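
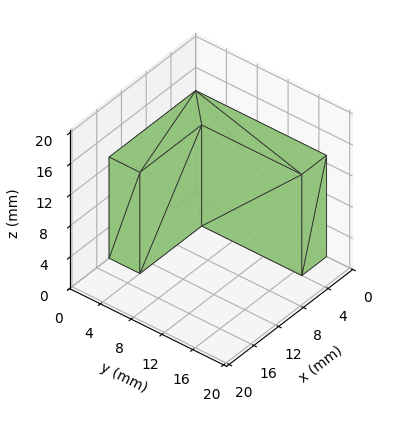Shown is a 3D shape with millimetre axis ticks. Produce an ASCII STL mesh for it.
Reading the render: the shape is an L-shaped prism: outer 14 × 17 mm, arm thicknesses ≈ 4 mm (horizontal) and 4 mm (vertical), extruded 13 mm in z (dimensions read to the nearest mm from the axis ticks). For the STL, each face is triangulated and given an outward normal.

solid part
  facet normal 0.0000 0.0000 -1.0000
    outer loop
      vertex 14.0 4.0 0.0
      vertex 14.0 0.0 0.0
      vertex 0.0 0.0 0.0
    endloop
  endfacet
  facet normal 0.0000 0.0000 -1.0000
    outer loop
      vertex 4.0 4.0 0.0
      vertex 14.0 4.0 0.0
      vertex 0.0 0.0 0.0
    endloop
  endfacet
  facet normal 0.0000 0.0000 -1.0000
    outer loop
      vertex 4.0 17.0 0.0
      vertex 4.0 4.0 0.0
      vertex 0.0 0.0 0.0
    endloop
  endfacet
  facet normal 0.0000 0.0000 -1.0000
    outer loop
      vertex 0.0 17.0 0.0
      vertex 4.0 17.0 0.0
      vertex 0.0 0.0 0.0
    endloop
  endfacet
  facet normal 0.0000 0.0000 1.0000
    outer loop
      vertex 0.0 0.0 13.0
      vertex 14.0 0.0 13.0
      vertex 14.0 4.0 13.0
    endloop
  endfacet
  facet normal 0.0000 0.0000 1.0000
    outer loop
      vertex 0.0 0.0 13.0
      vertex 14.0 4.0 13.0
      vertex 4.0 4.0 13.0
    endloop
  endfacet
  facet normal 0.0000 0.0000 1.0000
    outer loop
      vertex 0.0 0.0 13.0
      vertex 4.0 4.0 13.0
      vertex 4.0 17.0 13.0
    endloop
  endfacet
  facet normal 0.0000 0.0000 1.0000
    outer loop
      vertex 0.0 0.0 13.0
      vertex 4.0 17.0 13.0
      vertex 0.0 17.0 13.0
    endloop
  endfacet
  facet normal 0.0000 -1.0000 0.0000
    outer loop
      vertex 0.0 0.0 0.0
      vertex 14.0 0.0 0.0
      vertex 14.0 0.0 13.0
    endloop
  endfacet
  facet normal 0.0000 -1.0000 0.0000
    outer loop
      vertex 0.0 0.0 0.0
      vertex 14.0 0.0 13.0
      vertex 0.0 0.0 13.0
    endloop
  endfacet
  facet normal 1.0000 0.0000 0.0000
    outer loop
      vertex 14.0 0.0 0.0
      vertex 14.0 4.0 0.0
      vertex 14.0 4.0 13.0
    endloop
  endfacet
  facet normal 1.0000 0.0000 0.0000
    outer loop
      vertex 14.0 0.0 0.0
      vertex 14.0 4.0 13.0
      vertex 14.0 0.0 13.0
    endloop
  endfacet
  facet normal 0.0000 1.0000 0.0000
    outer loop
      vertex 14.0 4.0 0.0
      vertex 4.0 4.0 0.0
      vertex 4.0 4.0 13.0
    endloop
  endfacet
  facet normal 0.0000 1.0000 0.0000
    outer loop
      vertex 14.0 4.0 0.0
      vertex 4.0 4.0 13.0
      vertex 14.0 4.0 13.0
    endloop
  endfacet
  facet normal 1.0000 0.0000 0.0000
    outer loop
      vertex 4.0 4.0 0.0
      vertex 4.0 17.0 0.0
      vertex 4.0 17.0 13.0
    endloop
  endfacet
  facet normal 1.0000 0.0000 0.0000
    outer loop
      vertex 4.0 4.0 0.0
      vertex 4.0 17.0 13.0
      vertex 4.0 4.0 13.0
    endloop
  endfacet
  facet normal 0.0000 1.0000 0.0000
    outer loop
      vertex 4.0 17.0 0.0
      vertex 0.0 17.0 0.0
      vertex 0.0 17.0 13.0
    endloop
  endfacet
  facet normal 0.0000 1.0000 0.0000
    outer loop
      vertex 4.0 17.0 0.0
      vertex 0.0 17.0 13.0
      vertex 4.0 17.0 13.0
    endloop
  endfacet
  facet normal -1.0000 0.0000 0.0000
    outer loop
      vertex 0.0 17.0 0.0
      vertex 0.0 0.0 0.0
      vertex 0.0 0.0 13.0
    endloop
  endfacet
  facet normal -1.0000 0.0000 0.0000
    outer loop
      vertex 0.0 17.0 0.0
      vertex 0.0 0.0 13.0
      vertex 0.0 17.0 13.0
    endloop
  endfacet
endsolid part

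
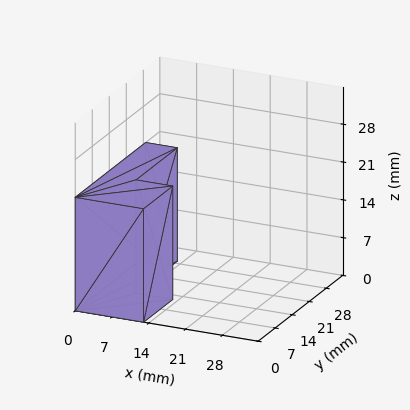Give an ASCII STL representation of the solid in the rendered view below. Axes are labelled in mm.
Reading the render: the shape is an L-shaped prism: outer 13 × 29 mm, arm thicknesses ≈ 12 mm (horizontal) and 6 mm (vertical), extruded 21 mm in z (dimensions read to the nearest mm from the axis ticks). For the STL, each face is triangulated and given an outward normal.

solid part
  facet normal 0.0000 0.0000 -1.0000
    outer loop
      vertex 13.0 12.0 0.0
      vertex 13.0 0.0 0.0
      vertex 0.0 0.0 0.0
    endloop
  endfacet
  facet normal 0.0000 0.0000 -1.0000
    outer loop
      vertex 6.0 12.0 0.0
      vertex 13.0 12.0 0.0
      vertex 0.0 0.0 0.0
    endloop
  endfacet
  facet normal 0.0000 0.0000 -1.0000
    outer loop
      vertex 6.0 29.0 0.0
      vertex 6.0 12.0 0.0
      vertex 0.0 0.0 0.0
    endloop
  endfacet
  facet normal 0.0000 0.0000 -1.0000
    outer loop
      vertex 0.0 29.0 0.0
      vertex 6.0 29.0 0.0
      vertex 0.0 0.0 0.0
    endloop
  endfacet
  facet normal 0.0000 0.0000 1.0000
    outer loop
      vertex 0.0 0.0 21.0
      vertex 13.0 0.0 21.0
      vertex 13.0 12.0 21.0
    endloop
  endfacet
  facet normal 0.0000 0.0000 1.0000
    outer loop
      vertex 0.0 0.0 21.0
      vertex 13.0 12.0 21.0
      vertex 6.0 12.0 21.0
    endloop
  endfacet
  facet normal 0.0000 0.0000 1.0000
    outer loop
      vertex 0.0 0.0 21.0
      vertex 6.0 12.0 21.0
      vertex 6.0 29.0 21.0
    endloop
  endfacet
  facet normal 0.0000 0.0000 1.0000
    outer loop
      vertex 0.0 0.0 21.0
      vertex 6.0 29.0 21.0
      vertex 0.0 29.0 21.0
    endloop
  endfacet
  facet normal 0.0000 -1.0000 0.0000
    outer loop
      vertex 0.0 0.0 0.0
      vertex 13.0 0.0 0.0
      vertex 13.0 0.0 21.0
    endloop
  endfacet
  facet normal 0.0000 -1.0000 0.0000
    outer loop
      vertex 0.0 0.0 0.0
      vertex 13.0 0.0 21.0
      vertex 0.0 0.0 21.0
    endloop
  endfacet
  facet normal 1.0000 0.0000 0.0000
    outer loop
      vertex 13.0 0.0 0.0
      vertex 13.0 12.0 0.0
      vertex 13.0 12.0 21.0
    endloop
  endfacet
  facet normal 1.0000 0.0000 0.0000
    outer loop
      vertex 13.0 0.0 0.0
      vertex 13.0 12.0 21.0
      vertex 13.0 0.0 21.0
    endloop
  endfacet
  facet normal 0.0000 1.0000 0.0000
    outer loop
      vertex 13.0 12.0 0.0
      vertex 6.0 12.0 0.0
      vertex 6.0 12.0 21.0
    endloop
  endfacet
  facet normal 0.0000 1.0000 0.0000
    outer loop
      vertex 13.0 12.0 0.0
      vertex 6.0 12.0 21.0
      vertex 13.0 12.0 21.0
    endloop
  endfacet
  facet normal 1.0000 0.0000 0.0000
    outer loop
      vertex 6.0 12.0 0.0
      vertex 6.0 29.0 0.0
      vertex 6.0 29.0 21.0
    endloop
  endfacet
  facet normal 1.0000 0.0000 0.0000
    outer loop
      vertex 6.0 12.0 0.0
      vertex 6.0 29.0 21.0
      vertex 6.0 12.0 21.0
    endloop
  endfacet
  facet normal 0.0000 1.0000 0.0000
    outer loop
      vertex 6.0 29.0 0.0
      vertex 0.0 29.0 0.0
      vertex 0.0 29.0 21.0
    endloop
  endfacet
  facet normal 0.0000 1.0000 0.0000
    outer loop
      vertex 6.0 29.0 0.0
      vertex 0.0 29.0 21.0
      vertex 6.0 29.0 21.0
    endloop
  endfacet
  facet normal -1.0000 0.0000 0.0000
    outer loop
      vertex 0.0 29.0 0.0
      vertex 0.0 0.0 0.0
      vertex 0.0 0.0 21.0
    endloop
  endfacet
  facet normal -1.0000 0.0000 0.0000
    outer loop
      vertex 0.0 29.0 0.0
      vertex 0.0 0.0 21.0
      vertex 0.0 29.0 21.0
    endloop
  endfacet
endsolid part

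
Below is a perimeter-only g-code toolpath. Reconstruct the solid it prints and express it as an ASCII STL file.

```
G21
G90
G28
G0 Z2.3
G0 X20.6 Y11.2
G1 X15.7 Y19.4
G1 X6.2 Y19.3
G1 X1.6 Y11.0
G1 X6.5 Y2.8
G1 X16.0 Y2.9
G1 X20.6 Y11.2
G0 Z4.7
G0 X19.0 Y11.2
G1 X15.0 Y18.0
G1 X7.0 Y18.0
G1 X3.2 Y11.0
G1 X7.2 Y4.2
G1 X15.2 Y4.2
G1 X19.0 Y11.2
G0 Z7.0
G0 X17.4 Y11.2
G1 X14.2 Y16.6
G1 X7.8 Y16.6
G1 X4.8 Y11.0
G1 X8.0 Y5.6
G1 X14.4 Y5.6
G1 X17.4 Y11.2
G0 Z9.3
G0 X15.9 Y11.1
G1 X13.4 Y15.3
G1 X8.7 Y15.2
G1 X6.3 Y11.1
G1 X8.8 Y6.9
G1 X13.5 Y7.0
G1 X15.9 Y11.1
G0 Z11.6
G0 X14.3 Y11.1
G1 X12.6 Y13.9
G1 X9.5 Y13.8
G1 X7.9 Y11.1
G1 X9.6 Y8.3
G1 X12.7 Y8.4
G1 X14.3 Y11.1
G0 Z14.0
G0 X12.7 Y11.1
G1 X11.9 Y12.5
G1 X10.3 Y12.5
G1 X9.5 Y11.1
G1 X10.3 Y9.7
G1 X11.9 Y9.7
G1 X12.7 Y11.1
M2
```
solid part
  facet normal 0.0000 0.0000 -1.0000
    outer loop
      vertex 5.4 20.7 0.0
      vertex 16.5 20.8 0.0
      vertex 22.2 11.2 0.0
    endloop
  endfacet
  facet normal 0.0000 0.0000 -1.0000
    outer loop
      vertex 0.0 11.0 0.0
      vertex 5.4 20.7 0.0
      vertex 22.2 11.2 0.0
    endloop
  endfacet
  facet normal 0.0000 0.0000 -1.0000
    outer loop
      vertex 5.7 1.4 0.0
      vertex 0.0 11.0 0.0
      vertex 22.2 11.2 0.0
    endloop
  endfacet
  facet normal 0.0000 0.0000 -1.0000
    outer loop
      vertex 16.8 1.5 0.0
      vertex 5.7 1.4 0.0
      vertex 22.2 11.2 0.0
    endloop
  endfacet
  facet normal 0.7410 0.4400 0.5073
    outer loop
      vertex 22.2 11.2 0.0
      vertex 16.5 20.8 0.0
      vertex 11.1 11.1 16.3
    endloop
  endfacet
  facet normal -0.0078 0.8604 0.5095
    outer loop
      vertex 16.5 20.8 0.0
      vertex 5.4 20.7 0.0
      vertex 11.1 11.1 16.3
    endloop
  endfacet
  facet normal -0.7519 0.4186 0.5094
    outer loop
      vertex 5.4 20.7 0.0
      vertex 0.0 11.0 0.0
      vertex 11.1 11.1 16.3
    endloop
  endfacet
  facet normal -0.7410 -0.4400 0.5073
    outer loop
      vertex 0.0 11.0 0.0
      vertex 5.7 1.4 0.0
      vertex 11.1 11.1 16.3
    endloop
  endfacet
  facet normal 0.0078 -0.8604 0.5095
    outer loop
      vertex 5.7 1.4 0.0
      vertex 16.8 1.5 0.0
      vertex 11.1 11.1 16.3
    endloop
  endfacet
  facet normal 0.7519 -0.4186 0.5094
    outer loop
      vertex 16.8 1.5 0.0
      vertex 22.2 11.2 0.0
      vertex 11.1 11.1 16.3
    endloop
  endfacet
endsolid part

The G0 Z moves step by Δz≈2.3 mm. The G1 loops shrink linearly with z, so the solid tapers from its base footprint up to z≈16.3. Closing with a flat bottom cap and the tapered top and triangulating gives 10 facets — a regular 6-sided pyramid, base circumscribed radius ≈ 11.1 mm, apex at z ≈ 16.3 mm.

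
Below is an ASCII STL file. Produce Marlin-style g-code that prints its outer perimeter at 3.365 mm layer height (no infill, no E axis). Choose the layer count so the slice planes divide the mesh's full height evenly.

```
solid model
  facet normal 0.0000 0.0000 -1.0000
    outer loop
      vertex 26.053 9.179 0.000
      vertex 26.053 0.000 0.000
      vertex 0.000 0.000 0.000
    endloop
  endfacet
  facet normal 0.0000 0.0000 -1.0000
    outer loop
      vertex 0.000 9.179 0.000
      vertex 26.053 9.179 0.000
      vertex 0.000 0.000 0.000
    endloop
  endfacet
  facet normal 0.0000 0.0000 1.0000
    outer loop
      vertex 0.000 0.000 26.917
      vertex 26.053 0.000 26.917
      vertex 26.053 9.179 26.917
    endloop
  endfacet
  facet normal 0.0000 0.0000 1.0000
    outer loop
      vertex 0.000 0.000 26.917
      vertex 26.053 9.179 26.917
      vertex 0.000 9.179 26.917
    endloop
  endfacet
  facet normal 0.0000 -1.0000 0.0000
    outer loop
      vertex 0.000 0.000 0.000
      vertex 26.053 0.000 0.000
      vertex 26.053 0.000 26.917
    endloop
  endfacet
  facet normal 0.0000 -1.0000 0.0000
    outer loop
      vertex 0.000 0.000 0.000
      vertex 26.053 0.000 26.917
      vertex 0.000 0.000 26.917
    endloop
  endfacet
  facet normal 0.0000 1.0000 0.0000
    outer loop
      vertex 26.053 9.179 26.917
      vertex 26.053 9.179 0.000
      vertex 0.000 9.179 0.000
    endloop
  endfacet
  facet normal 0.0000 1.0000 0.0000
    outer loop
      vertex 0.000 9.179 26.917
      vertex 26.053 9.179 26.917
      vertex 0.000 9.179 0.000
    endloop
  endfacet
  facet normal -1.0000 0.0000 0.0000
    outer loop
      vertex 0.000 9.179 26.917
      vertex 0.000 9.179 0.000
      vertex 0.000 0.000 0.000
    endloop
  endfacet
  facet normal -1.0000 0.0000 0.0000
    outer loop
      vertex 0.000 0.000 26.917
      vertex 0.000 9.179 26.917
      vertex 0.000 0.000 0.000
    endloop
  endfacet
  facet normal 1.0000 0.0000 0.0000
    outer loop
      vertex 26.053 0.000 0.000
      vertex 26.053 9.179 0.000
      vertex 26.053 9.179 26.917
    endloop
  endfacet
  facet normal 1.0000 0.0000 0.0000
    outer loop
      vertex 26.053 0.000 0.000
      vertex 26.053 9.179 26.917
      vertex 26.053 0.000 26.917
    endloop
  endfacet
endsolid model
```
; perimeter-only toolpath
G21 ; units = mm
G90 ; absolute positioning
G28 ; home
; layer 1
G0 Z3.365
G0 X0.000 Y0.000
G1 X26.053 Y0.000
G1 X26.053 Y9.179
G1 X0.000 Y9.179
G1 X0.000 Y0.000
; layer 2
G0 Z6.729
G0 X0.000 Y0.000
G1 X26.053 Y0.000
G1 X26.053 Y9.179
G1 X0.000 Y9.179
G1 X0.000 Y0.000
; layer 3
G0 Z10.094
G0 X0.000 Y0.000
G1 X26.053 Y0.000
G1 X26.053 Y9.179
G1 X0.000 Y9.179
G1 X0.000 Y0.000
; layer 4
G0 Z13.459
G0 X0.000 Y0.000
G1 X26.053 Y0.000
G1 X26.053 Y9.179
G1 X0.000 Y9.179
G1 X0.000 Y0.000
; layer 5
G0 Z16.823
G0 X0.000 Y0.000
G1 X26.053 Y0.000
G1 X26.053 Y9.179
G1 X0.000 Y9.179
G1 X0.000 Y0.000
; layer 6
G0 Z20.188
G0 X0.000 Y0.000
G1 X26.053 Y0.000
G1 X26.053 Y9.179
G1 X0.000 Y9.179
G1 X0.000 Y0.000
; layer 7
G0 Z23.552
G0 X0.000 Y0.000
G1 X26.053 Y0.000
G1 X26.053 Y9.179
G1 X0.000 Y9.179
G1 X0.000 Y0.000
; layer 8
G0 Z26.917
G0 X0.000 Y0.000
G1 X26.053 Y0.000
G1 X26.053 Y9.179
G1 X0.000 Y9.179
G1 X0.000 Y0.000
M2 ; end

The solid is a rectangular box, roughly 26.1 × 9.18 mm footprint and 26.9 mm tall. Slicing at Δz = 3.365 mm — 8 equal slices spanning the solid's height, so layer i sits at z = i·h/8 — gives 8 non-empty perimeters. Each is a 4-segment closed polygon; G0 lifts to the layer z and rapids to the start vertex, then G1 traces the edges.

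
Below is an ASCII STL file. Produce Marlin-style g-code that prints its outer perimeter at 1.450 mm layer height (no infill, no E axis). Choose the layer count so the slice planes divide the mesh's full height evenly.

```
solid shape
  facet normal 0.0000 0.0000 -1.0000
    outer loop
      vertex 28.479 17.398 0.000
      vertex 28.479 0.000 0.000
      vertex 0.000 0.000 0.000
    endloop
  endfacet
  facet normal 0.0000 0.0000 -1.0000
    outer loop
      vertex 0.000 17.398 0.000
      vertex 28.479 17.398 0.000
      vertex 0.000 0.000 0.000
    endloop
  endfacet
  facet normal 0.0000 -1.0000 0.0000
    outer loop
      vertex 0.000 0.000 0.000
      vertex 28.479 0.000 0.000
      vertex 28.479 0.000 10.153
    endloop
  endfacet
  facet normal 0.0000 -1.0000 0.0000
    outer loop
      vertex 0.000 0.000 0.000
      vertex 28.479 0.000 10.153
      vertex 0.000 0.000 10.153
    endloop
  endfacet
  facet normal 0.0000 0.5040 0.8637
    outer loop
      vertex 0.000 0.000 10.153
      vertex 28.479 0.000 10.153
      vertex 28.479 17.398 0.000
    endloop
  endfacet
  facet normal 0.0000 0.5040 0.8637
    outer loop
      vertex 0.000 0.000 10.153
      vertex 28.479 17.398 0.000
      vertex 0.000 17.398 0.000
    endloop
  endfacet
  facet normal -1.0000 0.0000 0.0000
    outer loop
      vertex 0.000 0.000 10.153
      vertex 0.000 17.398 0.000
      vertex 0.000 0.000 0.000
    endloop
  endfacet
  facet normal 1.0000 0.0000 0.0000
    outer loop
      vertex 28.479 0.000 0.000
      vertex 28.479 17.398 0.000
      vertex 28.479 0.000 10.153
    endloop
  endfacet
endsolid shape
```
; perimeter-only toolpath
G21 ; units = mm
G90 ; absolute positioning
G28 ; home
; layer 1
G0 Z1.450
G0 X0.000 Y0.000
G1 X28.479 Y0.000
G1 X28.479 Y14.913
G1 X0.000 Y14.913
G1 X0.000 Y0.000
; layer 2
G0 Z2.901
G0 X0.000 Y0.000
G1 X28.479 Y0.000
G1 X28.479 Y12.427
G1 X0.000 Y12.427
G1 X0.000 Y0.000
; layer 3
G0 Z4.351
G0 X0.000 Y0.000
G1 X28.479 Y0.000
G1 X28.479 Y9.942
G1 X0.000 Y9.942
G1 X0.000 Y0.000
; layer 4
G0 Z5.802
G0 X0.000 Y0.000
G1 X28.479 Y0.000
G1 X28.479 Y7.456
G1 X0.000 Y7.456
G1 X0.000 Y0.000
; layer 5
G0 Z7.252
G0 X0.000 Y0.000
G1 X28.479 Y0.000
G1 X28.479 Y4.971
G1 X0.000 Y4.971
G1 X0.000 Y0.000
; layer 6
G0 Z8.703
G0 X0.000 Y0.000
G1 X28.479 Y0.000
G1 X28.479 Y2.485
G1 X0.000 Y2.485
G1 X0.000 Y0.000
M2 ; end

The solid is a wedge (ramp): 28.5 × 17.4 mm base, rising to 10.2 mm along the y=0 edge and sloping linearly to z=0 at y=17.4. Slicing at Δz = 1.450 mm — 7 equal slices spanning the solid's height, so layer i sits at z = i·h/7 — gives 6 non-empty perimeters. Each is a 4-segment closed polygon; G0 lifts to the layer z and rapids to the start vertex, then G1 traces the edges. The cross-section shrinks linearly with z (the slice at the apex is degenerate and omitted).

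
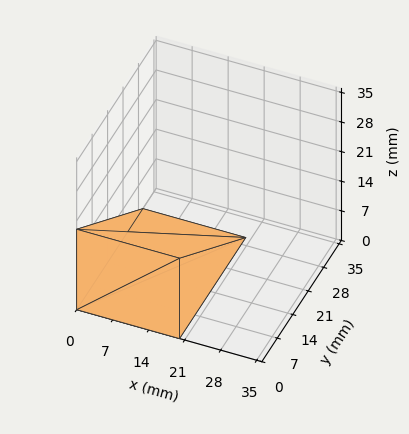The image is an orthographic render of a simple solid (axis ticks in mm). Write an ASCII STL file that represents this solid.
Reading the render: the shape is a wedge (ramp): 20 × 30 mm base, rising to 19 mm along the y=0 edge and sloping linearly to z=0 at y=30 (dimensions read to the nearest mm from the axis ticks). For the STL, each face is triangulated and given an outward normal.

solid part
  facet normal 0.0000 0.0000 -1.0000
    outer loop
      vertex 20.00 30.00 0.00
      vertex 20.00 0.00 0.00
      vertex 0.00 0.00 0.00
    endloop
  endfacet
  facet normal 0.0000 0.0000 -1.0000
    outer loop
      vertex 0.00 30.00 0.00
      vertex 20.00 30.00 0.00
      vertex 0.00 0.00 0.00
    endloop
  endfacet
  facet normal 0.0000 -1.0000 0.0000
    outer loop
      vertex 0.00 0.00 0.00
      vertex 20.00 0.00 0.00
      vertex 20.00 0.00 19.00
    endloop
  endfacet
  facet normal 0.0000 -1.0000 0.0000
    outer loop
      vertex 0.00 0.00 0.00
      vertex 20.00 0.00 19.00
      vertex 0.00 0.00 19.00
    endloop
  endfacet
  facet normal 0.0000 0.5351 0.8448
    outer loop
      vertex 0.00 0.00 19.00
      vertex 20.00 0.00 19.00
      vertex 20.00 30.00 0.00
    endloop
  endfacet
  facet normal 0.0000 0.5351 0.8448
    outer loop
      vertex 0.00 0.00 19.00
      vertex 20.00 30.00 0.00
      vertex 0.00 30.00 0.00
    endloop
  endfacet
  facet normal -1.0000 0.0000 0.0000
    outer loop
      vertex 0.00 0.00 19.00
      vertex 0.00 30.00 0.00
      vertex 0.00 0.00 0.00
    endloop
  endfacet
  facet normal 1.0000 0.0000 0.0000
    outer loop
      vertex 20.00 0.00 0.00
      vertex 20.00 30.00 0.00
      vertex 20.00 0.00 19.00
    endloop
  endfacet
endsolid part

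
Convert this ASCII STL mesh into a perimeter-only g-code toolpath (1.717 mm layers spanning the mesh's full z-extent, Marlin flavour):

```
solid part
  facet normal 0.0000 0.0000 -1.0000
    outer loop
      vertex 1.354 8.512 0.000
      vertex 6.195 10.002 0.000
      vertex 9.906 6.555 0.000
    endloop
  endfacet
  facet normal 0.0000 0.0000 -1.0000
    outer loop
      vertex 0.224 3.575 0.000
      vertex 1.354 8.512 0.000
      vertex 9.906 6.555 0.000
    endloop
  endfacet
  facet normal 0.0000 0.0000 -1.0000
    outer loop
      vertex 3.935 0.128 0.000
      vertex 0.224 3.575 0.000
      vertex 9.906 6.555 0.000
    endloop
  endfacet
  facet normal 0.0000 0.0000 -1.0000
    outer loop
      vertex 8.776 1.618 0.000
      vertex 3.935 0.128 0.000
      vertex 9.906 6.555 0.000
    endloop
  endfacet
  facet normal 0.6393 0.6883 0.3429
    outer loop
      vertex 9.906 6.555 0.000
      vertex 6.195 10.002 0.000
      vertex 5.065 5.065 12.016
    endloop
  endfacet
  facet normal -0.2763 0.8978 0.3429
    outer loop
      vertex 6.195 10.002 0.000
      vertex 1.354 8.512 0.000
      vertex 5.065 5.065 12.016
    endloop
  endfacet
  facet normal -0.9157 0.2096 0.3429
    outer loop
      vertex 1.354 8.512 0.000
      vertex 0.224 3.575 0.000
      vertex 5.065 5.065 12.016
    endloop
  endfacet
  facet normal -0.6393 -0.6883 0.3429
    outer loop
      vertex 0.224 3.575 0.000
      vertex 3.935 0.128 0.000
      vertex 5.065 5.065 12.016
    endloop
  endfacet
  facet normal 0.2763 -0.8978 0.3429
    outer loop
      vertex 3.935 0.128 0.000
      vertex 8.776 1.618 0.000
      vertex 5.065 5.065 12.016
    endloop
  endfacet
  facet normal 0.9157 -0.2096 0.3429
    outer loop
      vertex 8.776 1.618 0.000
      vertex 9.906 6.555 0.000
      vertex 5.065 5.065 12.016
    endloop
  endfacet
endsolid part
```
; perimeter-only toolpath
G21 ; units = mm
G90 ; absolute positioning
G28 ; home
; layer 1
G0 Z1.717
G0 X9.214 Y6.342
G1 X6.034 Y9.297
G1 X1.884 Y8.020
G1 X0.916 Y3.788
G1 X4.096 Y0.833
G1 X8.246 Y2.110
G1 X9.214 Y6.342
; layer 2
G0 Z3.433
G0 X8.523 Y6.129
G1 X5.872 Y8.591
G1 X2.414 Y7.527
G1 X1.607 Y4.001
G1 X4.258 Y1.539
G1 X7.716 Y2.603
G1 X8.523 Y6.129
; layer 3
G0 Z5.150
G0 X7.831 Y5.916
G1 X5.711 Y7.886
G1 X2.944 Y7.035
G1 X2.299 Y4.214
G1 X4.419 Y2.244
G1 X7.186 Y3.095
G1 X7.831 Y5.916
; layer 4
G0 Z6.866
G0 X7.140 Y5.704
G1 X5.549 Y7.181
G1 X3.475 Y6.542
G1 X2.990 Y4.426
G1 X4.581 Y2.949
G1 X6.655 Y3.588
G1 X7.140 Y5.704
; layer 5
G0 Z8.583
G0 X6.448 Y5.491
G1 X5.388 Y6.476
G1 X4.005 Y6.050
G1 X3.682 Y4.639
G1 X4.742 Y3.654
G1 X6.125 Y4.080
G1 X6.448 Y5.491
; layer 6
G0 Z10.299
G0 X5.757 Y5.278
G1 X5.226 Y5.770
G1 X4.535 Y5.557
G1 X4.373 Y4.852
G1 X4.904 Y4.360
G1 X5.595 Y4.573
G1 X5.757 Y5.278
M2 ; end

The solid is a regular 6-sided pyramid, base circumscribed radius ≈ 5.07 mm, apex at z ≈ 12 mm. Slicing at Δz = 1.717 mm — 7 equal slices spanning the solid's height, so layer i sits at z = i·h/7 — gives 6 non-empty perimeters. Each is a 6-segment closed polygon; G0 lifts to the layer z and rapids to the start vertex, then G1 traces the edges. The cross-section shrinks linearly with z (the slice at the apex is degenerate and omitted).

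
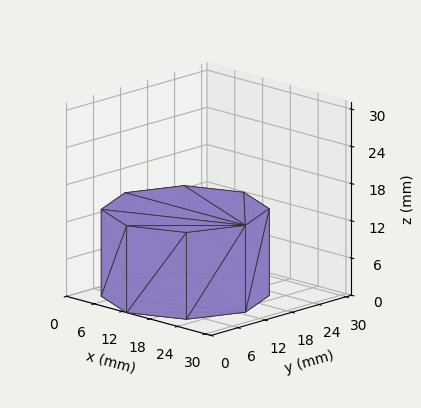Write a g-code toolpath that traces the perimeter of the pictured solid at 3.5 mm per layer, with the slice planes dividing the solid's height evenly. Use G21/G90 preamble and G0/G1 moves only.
Reading the render: the shape is a regular 8-sided prism (a cylinder approximated with 8 flat sides), circumscribed radius ≈ 13 mm, height ≈ 14 mm (dimensions read to the nearest mm from the axis ticks). For the g-code, the solid's height is divided into equal slices at the stated Δz and each level perimeter traced with G1 moves after a G0 lift.

; perimeter-only toolpath
G21 ; units = mm
G90 ; absolute positioning
G28 ; home
; layer 1
G0 Z3.5
G0 X26.0 Y13.0
G1 X22.2 Y22.2
G1 X13.0 Y26.0
G1 X3.8 Y22.2
G1 X0.0 Y13.0
G1 X3.8 Y3.8
G1 X13.0 Y0.0
G1 X22.2 Y3.8
G1 X26.0 Y13.0
; layer 2
G0 Z7.0
G0 X26.0 Y13.0
G1 X22.2 Y22.2
G1 X13.0 Y26.0
G1 X3.8 Y22.2
G1 X0.0 Y13.0
G1 X3.8 Y3.8
G1 X13.0 Y0.0
G1 X22.2 Y3.8
G1 X26.0 Y13.0
; layer 3
G0 Z10.5
G0 X26.0 Y13.0
G1 X22.2 Y22.2
G1 X13.0 Y26.0
G1 X3.8 Y22.2
G1 X0.0 Y13.0
G1 X3.8 Y3.8
G1 X13.0 Y0.0
G1 X22.2 Y3.8
G1 X26.0 Y13.0
; layer 4
G0 Z14.0
G0 X26.0 Y13.0
G1 X22.2 Y22.2
G1 X13.0 Y26.0
G1 X3.8 Y22.2
G1 X0.0 Y13.0
G1 X3.8 Y3.8
G1 X13.0 Y0.0
G1 X22.2 Y3.8
G1 X26.0 Y13.0
M2 ; end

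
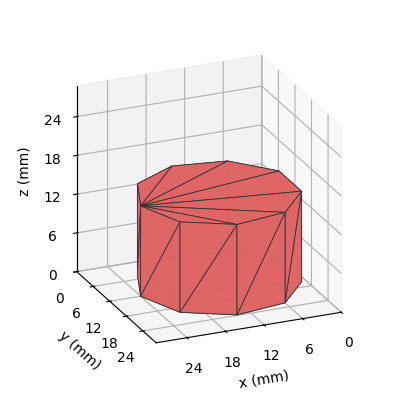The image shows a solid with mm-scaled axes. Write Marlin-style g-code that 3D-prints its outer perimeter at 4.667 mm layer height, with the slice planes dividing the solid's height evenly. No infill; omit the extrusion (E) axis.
Reading the render: the shape is a regular 9-sided prism (a cylinder approximated with 9 flat sides), circumscribed radius ≈ 12 mm, height ≈ 14 mm (dimensions read to the nearest mm from the axis ticks). For the g-code, the solid's height is divided into equal slices at the stated Δz and each level perimeter traced with G1 moves after a G0 lift.

; perimeter-only toolpath
G21 ; units = mm
G90 ; absolute positioning
G28 ; home
; layer 1
G0 Z4.667
G0 X24.000 Y12.000
G1 X21.193 Y19.713
G1 X14.084 Y23.818
G1 X6.000 Y22.392
G1 X0.724 Y16.104
G1 X0.724 Y7.896
G1 X6.000 Y1.608
G1 X14.084 Y0.182
G1 X21.193 Y4.287
G1 X24.000 Y12.000
; layer 2
G0 Z9.333
G0 X24.000 Y12.000
G1 X21.193 Y19.713
G1 X14.084 Y23.818
G1 X6.000 Y22.392
G1 X0.724 Y16.104
G1 X0.724 Y7.896
G1 X6.000 Y1.608
G1 X14.084 Y0.182
G1 X21.193 Y4.287
G1 X24.000 Y12.000
; layer 3
G0 Z14.000
G0 X24.000 Y12.000
G1 X21.193 Y19.713
G1 X14.084 Y23.818
G1 X6.000 Y22.392
G1 X0.724 Y16.104
G1 X0.724 Y7.896
G1 X6.000 Y1.608
G1 X14.084 Y0.182
G1 X21.193 Y4.287
G1 X24.000 Y12.000
M2 ; end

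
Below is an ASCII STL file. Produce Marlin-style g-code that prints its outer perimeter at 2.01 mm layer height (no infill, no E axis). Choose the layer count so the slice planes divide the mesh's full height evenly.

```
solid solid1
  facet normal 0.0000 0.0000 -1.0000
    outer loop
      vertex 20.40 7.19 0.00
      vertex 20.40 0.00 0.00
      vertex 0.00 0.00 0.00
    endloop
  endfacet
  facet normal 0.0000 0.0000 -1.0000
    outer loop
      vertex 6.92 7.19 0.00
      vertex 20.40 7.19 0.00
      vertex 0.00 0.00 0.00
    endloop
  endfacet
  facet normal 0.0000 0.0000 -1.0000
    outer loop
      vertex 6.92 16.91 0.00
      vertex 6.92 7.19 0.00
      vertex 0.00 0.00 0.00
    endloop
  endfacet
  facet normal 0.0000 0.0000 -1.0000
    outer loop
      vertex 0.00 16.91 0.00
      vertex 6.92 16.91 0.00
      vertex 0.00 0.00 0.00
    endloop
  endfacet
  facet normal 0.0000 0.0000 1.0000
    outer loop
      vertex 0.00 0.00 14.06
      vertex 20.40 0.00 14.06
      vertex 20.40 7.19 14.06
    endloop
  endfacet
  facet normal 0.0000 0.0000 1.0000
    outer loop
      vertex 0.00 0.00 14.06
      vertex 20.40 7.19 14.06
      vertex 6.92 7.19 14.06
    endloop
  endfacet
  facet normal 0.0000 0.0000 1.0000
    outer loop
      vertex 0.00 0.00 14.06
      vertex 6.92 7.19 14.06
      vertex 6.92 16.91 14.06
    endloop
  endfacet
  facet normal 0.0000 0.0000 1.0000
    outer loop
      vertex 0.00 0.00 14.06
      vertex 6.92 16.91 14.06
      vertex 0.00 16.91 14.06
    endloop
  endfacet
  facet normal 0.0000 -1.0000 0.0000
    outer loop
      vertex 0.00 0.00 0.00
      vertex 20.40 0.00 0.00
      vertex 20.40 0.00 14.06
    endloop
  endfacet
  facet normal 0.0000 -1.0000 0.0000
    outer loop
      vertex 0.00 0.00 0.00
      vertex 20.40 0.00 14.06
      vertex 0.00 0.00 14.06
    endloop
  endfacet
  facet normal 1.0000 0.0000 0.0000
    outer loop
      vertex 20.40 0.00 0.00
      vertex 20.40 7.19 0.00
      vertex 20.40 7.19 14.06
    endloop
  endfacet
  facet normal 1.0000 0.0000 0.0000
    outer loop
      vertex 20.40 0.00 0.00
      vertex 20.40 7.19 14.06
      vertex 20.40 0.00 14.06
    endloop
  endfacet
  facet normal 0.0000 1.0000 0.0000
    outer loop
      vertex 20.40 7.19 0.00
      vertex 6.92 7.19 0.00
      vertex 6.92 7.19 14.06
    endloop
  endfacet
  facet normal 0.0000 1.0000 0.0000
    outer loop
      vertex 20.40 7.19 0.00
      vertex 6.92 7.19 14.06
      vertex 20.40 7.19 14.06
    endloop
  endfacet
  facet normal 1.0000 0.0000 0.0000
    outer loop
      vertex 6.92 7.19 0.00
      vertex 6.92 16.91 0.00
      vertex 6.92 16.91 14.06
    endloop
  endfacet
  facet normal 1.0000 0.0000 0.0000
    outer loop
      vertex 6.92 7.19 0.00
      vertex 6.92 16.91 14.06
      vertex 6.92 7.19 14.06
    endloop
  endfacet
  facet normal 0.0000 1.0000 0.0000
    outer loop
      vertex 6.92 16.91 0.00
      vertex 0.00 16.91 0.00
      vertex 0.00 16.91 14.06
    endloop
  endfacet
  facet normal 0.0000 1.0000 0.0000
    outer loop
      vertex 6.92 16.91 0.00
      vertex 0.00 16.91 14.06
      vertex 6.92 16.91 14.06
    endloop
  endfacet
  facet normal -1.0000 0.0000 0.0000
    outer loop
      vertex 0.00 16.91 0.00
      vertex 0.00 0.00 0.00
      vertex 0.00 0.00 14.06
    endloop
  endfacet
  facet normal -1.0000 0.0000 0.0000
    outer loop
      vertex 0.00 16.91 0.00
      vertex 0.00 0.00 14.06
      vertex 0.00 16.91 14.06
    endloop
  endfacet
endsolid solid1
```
; perimeter-only toolpath
G21 ; units = mm
G90 ; absolute positioning
G28 ; home
; layer 1
G0 Z2.01
G0 X0.00 Y0.00
G1 X20.40 Y0.00
G1 X20.40 Y7.19
G1 X6.92 Y7.19
G1 X6.92 Y16.91
G1 X0.00 Y16.91
G1 X0.00 Y0.00
; layer 2
G0 Z4.02
G0 X0.00 Y0.00
G1 X20.40 Y0.00
G1 X20.40 Y7.19
G1 X6.92 Y7.19
G1 X6.92 Y16.91
G1 X0.00 Y16.91
G1 X0.00 Y0.00
; layer 3
G0 Z6.03
G0 X0.00 Y0.00
G1 X20.40 Y0.00
G1 X20.40 Y7.19
G1 X6.92 Y7.19
G1 X6.92 Y16.91
G1 X0.00 Y16.91
G1 X0.00 Y0.00
; layer 4
G0 Z8.03
G0 X0.00 Y0.00
G1 X20.40 Y0.00
G1 X20.40 Y7.19
G1 X6.92 Y7.19
G1 X6.92 Y16.91
G1 X0.00 Y16.91
G1 X0.00 Y0.00
; layer 5
G0 Z10.04
G0 X0.00 Y0.00
G1 X20.40 Y0.00
G1 X20.40 Y7.19
G1 X6.92 Y7.19
G1 X6.92 Y16.91
G1 X0.00 Y16.91
G1 X0.00 Y0.00
; layer 6
G0 Z12.05
G0 X0.00 Y0.00
G1 X20.40 Y0.00
G1 X20.40 Y7.19
G1 X6.92 Y7.19
G1 X6.92 Y16.91
G1 X0.00 Y16.91
G1 X0.00 Y0.00
; layer 7
G0 Z14.06
G0 X0.00 Y0.00
G1 X20.40 Y0.00
G1 X20.40 Y7.19
G1 X6.92 Y7.19
G1 X6.92 Y16.91
G1 X0.00 Y16.91
G1 X0.00 Y0.00
M2 ; end

The solid is an L-shaped prism: outer 20.4 × 16.9 mm, arm thicknesses ≈ 7.19 mm (horizontal) and 6.92 mm (vertical), extruded 14.1 mm in z. Slicing at Δz = 2.01 mm — 7 equal slices spanning the solid's height, so layer i sits at z = i·h/7 — gives 7 non-empty perimeters. Each is a 6-segment closed polygon; G0 lifts to the layer z and rapids to the start vertex, then G1 traces the edges.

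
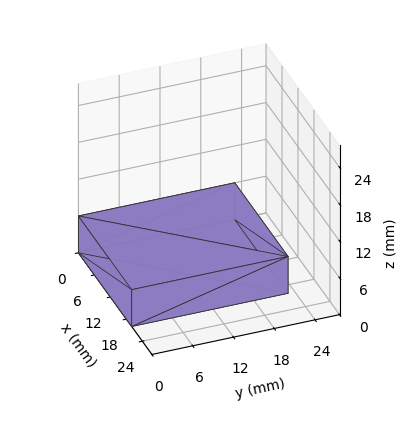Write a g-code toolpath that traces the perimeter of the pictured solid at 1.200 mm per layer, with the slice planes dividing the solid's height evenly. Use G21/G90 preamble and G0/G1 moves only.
Reading the render: the shape is a rectangular box, roughly 20 × 23 mm footprint and 6 mm tall (dimensions read to the nearest mm from the axis ticks). For the g-code, the solid's height is divided into equal slices at the stated Δz and each level perimeter traced with G1 moves after a G0 lift.

; perimeter-only toolpath
G21 ; units = mm
G90 ; absolute positioning
G28 ; home
; layer 1
G0 Z1.200
G0 X0.000 Y0.000
G1 X20.000 Y0.000
G1 X20.000 Y23.000
G1 X0.000 Y23.000
G1 X0.000 Y0.000
; layer 2
G0 Z2.400
G0 X0.000 Y0.000
G1 X20.000 Y0.000
G1 X20.000 Y23.000
G1 X0.000 Y23.000
G1 X0.000 Y0.000
; layer 3
G0 Z3.600
G0 X0.000 Y0.000
G1 X20.000 Y0.000
G1 X20.000 Y23.000
G1 X0.000 Y23.000
G1 X0.000 Y0.000
; layer 4
G0 Z4.800
G0 X0.000 Y0.000
G1 X20.000 Y0.000
G1 X20.000 Y23.000
G1 X0.000 Y23.000
G1 X0.000 Y0.000
; layer 5
G0 Z6.000
G0 X0.000 Y0.000
G1 X20.000 Y0.000
G1 X20.000 Y23.000
G1 X0.000 Y23.000
G1 X0.000 Y0.000
M2 ; end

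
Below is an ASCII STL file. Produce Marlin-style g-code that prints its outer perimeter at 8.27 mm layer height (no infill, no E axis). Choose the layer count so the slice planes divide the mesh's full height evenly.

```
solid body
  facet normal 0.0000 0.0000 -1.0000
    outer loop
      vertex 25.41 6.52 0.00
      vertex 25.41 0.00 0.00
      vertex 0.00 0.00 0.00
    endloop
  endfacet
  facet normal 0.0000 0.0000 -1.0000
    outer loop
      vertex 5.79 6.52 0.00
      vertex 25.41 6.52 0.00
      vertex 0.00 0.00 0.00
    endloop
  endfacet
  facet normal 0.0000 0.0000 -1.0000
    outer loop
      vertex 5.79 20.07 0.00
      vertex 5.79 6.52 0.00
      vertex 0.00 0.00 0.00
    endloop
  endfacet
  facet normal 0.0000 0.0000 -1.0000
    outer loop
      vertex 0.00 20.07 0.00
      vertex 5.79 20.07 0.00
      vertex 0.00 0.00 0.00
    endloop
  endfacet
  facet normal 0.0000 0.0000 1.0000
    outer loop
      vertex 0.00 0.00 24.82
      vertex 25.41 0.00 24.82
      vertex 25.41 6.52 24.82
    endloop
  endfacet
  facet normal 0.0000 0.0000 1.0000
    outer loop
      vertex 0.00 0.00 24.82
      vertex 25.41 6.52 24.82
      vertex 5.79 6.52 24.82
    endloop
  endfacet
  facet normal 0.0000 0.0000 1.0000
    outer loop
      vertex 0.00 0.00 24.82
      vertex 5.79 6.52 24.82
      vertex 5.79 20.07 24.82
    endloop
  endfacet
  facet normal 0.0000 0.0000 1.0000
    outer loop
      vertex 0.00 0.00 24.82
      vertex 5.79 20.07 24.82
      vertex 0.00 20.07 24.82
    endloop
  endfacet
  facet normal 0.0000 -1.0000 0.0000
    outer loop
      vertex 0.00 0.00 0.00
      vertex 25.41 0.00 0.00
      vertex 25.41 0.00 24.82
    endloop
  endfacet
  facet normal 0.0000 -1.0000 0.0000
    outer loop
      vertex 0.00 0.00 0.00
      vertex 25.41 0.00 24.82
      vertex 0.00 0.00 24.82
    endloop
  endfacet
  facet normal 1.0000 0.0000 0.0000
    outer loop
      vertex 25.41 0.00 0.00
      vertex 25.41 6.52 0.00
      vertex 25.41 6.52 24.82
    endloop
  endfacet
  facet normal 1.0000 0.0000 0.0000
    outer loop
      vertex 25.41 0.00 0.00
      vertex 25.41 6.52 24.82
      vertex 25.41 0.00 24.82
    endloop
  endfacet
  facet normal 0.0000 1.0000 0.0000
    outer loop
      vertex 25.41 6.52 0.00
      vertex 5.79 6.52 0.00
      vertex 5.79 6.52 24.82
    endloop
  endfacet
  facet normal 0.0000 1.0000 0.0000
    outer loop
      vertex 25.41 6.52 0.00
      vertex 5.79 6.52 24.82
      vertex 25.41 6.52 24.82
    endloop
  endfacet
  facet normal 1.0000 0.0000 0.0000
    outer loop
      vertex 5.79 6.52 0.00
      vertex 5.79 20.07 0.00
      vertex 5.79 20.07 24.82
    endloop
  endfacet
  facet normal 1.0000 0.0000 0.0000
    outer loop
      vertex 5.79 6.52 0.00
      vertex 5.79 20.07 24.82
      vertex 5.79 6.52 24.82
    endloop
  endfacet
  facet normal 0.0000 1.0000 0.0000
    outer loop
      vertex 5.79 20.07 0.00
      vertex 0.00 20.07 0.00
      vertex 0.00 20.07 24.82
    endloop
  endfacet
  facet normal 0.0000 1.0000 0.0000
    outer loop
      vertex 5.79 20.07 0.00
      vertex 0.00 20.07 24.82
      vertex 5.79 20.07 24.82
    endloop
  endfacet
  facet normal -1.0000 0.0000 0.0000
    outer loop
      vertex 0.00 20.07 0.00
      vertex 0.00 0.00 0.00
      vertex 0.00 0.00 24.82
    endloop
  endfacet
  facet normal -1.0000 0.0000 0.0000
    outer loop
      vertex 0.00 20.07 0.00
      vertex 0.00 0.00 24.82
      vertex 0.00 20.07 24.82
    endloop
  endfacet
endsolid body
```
; perimeter-only toolpath
G21 ; units = mm
G90 ; absolute positioning
G28 ; home
; layer 1
G0 Z8.27
G0 X0.00 Y0.00
G1 X25.41 Y0.00
G1 X25.41 Y6.52
G1 X5.79 Y6.52
G1 X5.79 Y20.07
G1 X0.00 Y20.07
G1 X0.00 Y0.00
; layer 2
G0 Z16.55
G0 X0.00 Y0.00
G1 X25.41 Y0.00
G1 X25.41 Y6.52
G1 X5.79 Y6.52
G1 X5.79 Y20.07
G1 X0.00 Y20.07
G1 X0.00 Y0.00
; layer 3
G0 Z24.82
G0 X0.00 Y0.00
G1 X25.41 Y0.00
G1 X25.41 Y6.52
G1 X5.79 Y6.52
G1 X5.79 Y20.07
G1 X0.00 Y20.07
G1 X0.00 Y0.00
M2 ; end

The solid is an L-shaped prism: outer 25.4 × 20.1 mm, arm thicknesses ≈ 6.52 mm (horizontal) and 5.79 mm (vertical), extruded 24.8 mm in z. Slicing at Δz = 8.27 mm — 3 equal slices spanning the solid's height, so layer i sits at z = i·h/3 — gives 3 non-empty perimeters. Each is a 6-segment closed polygon; G0 lifts to the layer z and rapids to the start vertex, then G1 traces the edges.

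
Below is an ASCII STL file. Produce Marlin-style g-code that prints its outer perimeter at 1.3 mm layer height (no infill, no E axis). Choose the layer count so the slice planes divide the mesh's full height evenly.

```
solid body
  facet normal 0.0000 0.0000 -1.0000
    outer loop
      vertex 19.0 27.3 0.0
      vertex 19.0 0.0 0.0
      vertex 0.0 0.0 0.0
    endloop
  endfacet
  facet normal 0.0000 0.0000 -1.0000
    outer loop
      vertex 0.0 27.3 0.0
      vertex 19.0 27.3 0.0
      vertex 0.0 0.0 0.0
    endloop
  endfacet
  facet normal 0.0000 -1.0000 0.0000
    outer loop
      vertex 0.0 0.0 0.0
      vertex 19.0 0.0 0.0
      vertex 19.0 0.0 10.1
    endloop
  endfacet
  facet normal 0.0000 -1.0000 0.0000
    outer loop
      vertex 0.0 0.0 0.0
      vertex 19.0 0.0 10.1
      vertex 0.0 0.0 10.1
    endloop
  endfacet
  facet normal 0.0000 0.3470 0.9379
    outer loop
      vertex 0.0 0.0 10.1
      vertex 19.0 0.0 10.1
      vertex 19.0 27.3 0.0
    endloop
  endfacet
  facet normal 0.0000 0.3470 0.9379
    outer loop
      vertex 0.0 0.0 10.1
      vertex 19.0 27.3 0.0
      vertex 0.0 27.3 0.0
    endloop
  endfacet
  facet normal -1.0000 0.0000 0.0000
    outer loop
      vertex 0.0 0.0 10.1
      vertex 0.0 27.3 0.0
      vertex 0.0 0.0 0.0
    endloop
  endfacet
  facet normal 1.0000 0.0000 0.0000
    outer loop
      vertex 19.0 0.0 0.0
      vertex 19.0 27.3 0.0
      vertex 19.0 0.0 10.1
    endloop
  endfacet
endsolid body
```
; perimeter-only toolpath
G21 ; units = mm
G90 ; absolute positioning
G28 ; home
; layer 1
G0 Z1.3
G0 X0.0 Y0.0
G1 X19.0 Y0.0
G1 X19.0 Y23.9
G1 X0.0 Y23.9
G1 X0.0 Y0.0
; layer 2
G0 Z2.5
G0 X0.0 Y0.0
G1 X19.0 Y0.0
G1 X19.0 Y20.5
G1 X0.0 Y20.5
G1 X0.0 Y0.0
; layer 3
G0 Z3.8
G0 X0.0 Y0.0
G1 X19.0 Y0.0
G1 X19.0 Y17.1
G1 X0.0 Y17.1
G1 X0.0 Y0.0
; layer 4
G0 Z5.0
G0 X0.0 Y0.0
G1 X19.0 Y0.0
G1 X19.0 Y13.7
G1 X0.0 Y13.7
G1 X0.0 Y0.0
; layer 5
G0 Z6.3
G0 X0.0 Y0.0
G1 X19.0 Y0.0
G1 X19.0 Y10.2
G1 X0.0 Y10.2
G1 X0.0 Y0.0
; layer 6
G0 Z7.6
G0 X0.0 Y0.0
G1 X19.0 Y0.0
G1 X19.0 Y6.8
G1 X0.0 Y6.8
G1 X0.0 Y0.0
; layer 7
G0 Z8.8
G0 X0.0 Y0.0
G1 X19.0 Y0.0
G1 X19.0 Y3.4
G1 X0.0 Y3.4
G1 X0.0 Y0.0
M2 ; end

The solid is a wedge (ramp): 19 × 27.3 mm base, rising to 10.1 mm along the y=0 edge and sloping linearly to z=0 at y=27.3. Slicing at Δz = 1.3 mm — 8 equal slices spanning the solid's height, so layer i sits at z = i·h/8 — gives 7 non-empty perimeters. Each is a 4-segment closed polygon; G0 lifts to the layer z and rapids to the start vertex, then G1 traces the edges. The cross-section shrinks linearly with z (the slice at the apex is degenerate and omitted).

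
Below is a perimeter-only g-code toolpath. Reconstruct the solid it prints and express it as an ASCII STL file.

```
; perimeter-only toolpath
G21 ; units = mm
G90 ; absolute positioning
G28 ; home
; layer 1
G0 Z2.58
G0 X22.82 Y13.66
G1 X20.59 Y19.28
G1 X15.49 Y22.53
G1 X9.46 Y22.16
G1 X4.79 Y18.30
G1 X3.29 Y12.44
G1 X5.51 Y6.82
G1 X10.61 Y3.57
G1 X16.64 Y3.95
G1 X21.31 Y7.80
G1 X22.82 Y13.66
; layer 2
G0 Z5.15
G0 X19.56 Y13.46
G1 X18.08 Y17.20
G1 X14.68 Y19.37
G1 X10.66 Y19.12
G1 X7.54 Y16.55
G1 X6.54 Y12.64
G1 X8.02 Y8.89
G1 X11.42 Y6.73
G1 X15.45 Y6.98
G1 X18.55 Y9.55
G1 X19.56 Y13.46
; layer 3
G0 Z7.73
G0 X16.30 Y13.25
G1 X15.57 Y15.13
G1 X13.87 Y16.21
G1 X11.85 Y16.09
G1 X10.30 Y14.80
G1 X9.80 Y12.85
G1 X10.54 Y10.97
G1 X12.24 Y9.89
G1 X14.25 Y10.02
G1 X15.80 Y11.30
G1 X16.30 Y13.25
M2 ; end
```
solid part
  facet normal 0.0000 0.0000 -1.0000
    outer loop
      vertex 16.31 25.69 0.00
      vertex 23.11 21.36 0.00
      vertex 26.07 13.86 0.00
    endloop
  endfacet
  facet normal 0.0000 0.0000 -1.0000
    outer loop
      vertex 8.26 25.19 0.00
      vertex 16.31 25.69 0.00
      vertex 26.07 13.86 0.00
    endloop
  endfacet
  facet normal 0.0000 0.0000 -1.0000
    outer loop
      vertex 2.04 20.05 0.00
      vertex 8.26 25.19 0.00
      vertex 26.07 13.86 0.00
    endloop
  endfacet
  facet normal 0.0000 0.0000 -1.0000
    outer loop
      vertex 0.03 12.24 0.00
      vertex 2.04 20.05 0.00
      vertex 26.07 13.86 0.00
    endloop
  endfacet
  facet normal 0.0000 0.0000 -1.0000
    outer loop
      vertex 2.99 4.74 0.00
      vertex 0.03 12.24 0.00
      vertex 26.07 13.86 0.00
    endloop
  endfacet
  facet normal 0.0000 0.0000 -1.0000
    outer loop
      vertex 9.79 0.41 0.00
      vertex 2.99 4.74 0.00
      vertex 26.07 13.86 0.00
    endloop
  endfacet
  facet normal 0.0000 0.0000 -1.0000
    outer loop
      vertex 17.84 0.91 0.00
      vertex 9.79 0.41 0.00
      vertex 26.07 13.86 0.00
    endloop
  endfacet
  facet normal 0.0000 0.0000 -1.0000
    outer loop
      vertex 24.06 6.05 0.00
      vertex 17.84 0.91 0.00
      vertex 26.07 13.86 0.00
    endloop
  endfacet
  facet normal 0.5941 0.2345 0.7694
    outer loop
      vertex 26.07 13.86 0.00
      vertex 23.11 21.36 0.00
      vertex 13.05 13.05 10.30
    endloop
  endfacet
  facet normal 0.3430 0.5386 0.7696
    outer loop
      vertex 23.11 21.36 0.00
      vertex 16.31 25.69 0.00
      vertex 13.05 13.05 10.30
    endloop
  endfacet
  facet normal -0.0396 0.6373 0.7696
    outer loop
      vertex 16.31 25.69 0.00
      vertex 8.26 25.19 0.00
      vertex 13.05 13.05 10.30
    endloop
  endfacet
  facet normal -0.4068 0.4923 0.7695
    outer loop
      vertex 8.26 25.19 0.00
      vertex 2.04 20.05 0.00
      vertex 13.05 13.05 10.30
    endloop
  endfacet
  facet normal -0.6186 0.1592 0.7694
    outer loop
      vertex 2.04 20.05 0.00
      vertex 0.03 12.24 0.00
      vertex 13.05 13.05 10.30
    endloop
  endfacet
  facet normal -0.5941 -0.2345 0.7694
    outer loop
      vertex 0.03 12.24 0.00
      vertex 2.99 4.74 0.00
      vertex 13.05 13.05 10.30
    endloop
  endfacet
  facet normal -0.3430 -0.5386 0.7696
    outer loop
      vertex 2.99 4.74 0.00
      vertex 9.79 0.41 0.00
      vertex 13.05 13.05 10.30
    endloop
  endfacet
  facet normal 0.0396 -0.6373 0.7696
    outer loop
      vertex 9.79 0.41 0.00
      vertex 17.84 0.91 0.00
      vertex 13.05 13.05 10.30
    endloop
  endfacet
  facet normal 0.4068 -0.4923 0.7695
    outer loop
      vertex 17.84 0.91 0.00
      vertex 24.06 6.05 0.00
      vertex 13.05 13.05 10.30
    endloop
  endfacet
  facet normal 0.6186 -0.1592 0.7694
    outer loop
      vertex 24.06 6.05 0.00
      vertex 26.07 13.86 0.00
      vertex 13.05 13.05 10.30
    endloop
  endfacet
endsolid part

The G0 Z moves step by Δz≈2.58 mm. The G1 loops shrink linearly with z, so the solid tapers from its base footprint up to z≈10.3. Closing with a flat bottom cap and the tapered top and triangulating gives 18 facets — a regular 10-sided pyramid, base circumscribed radius ≈ 13.1 mm, apex at z ≈ 10.3 mm.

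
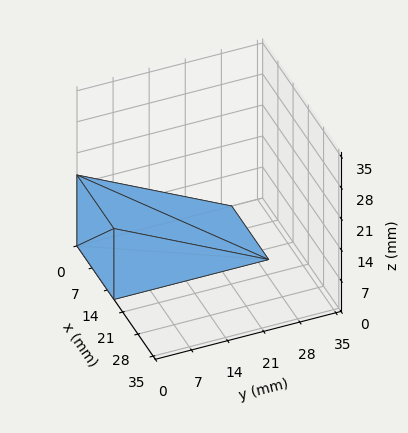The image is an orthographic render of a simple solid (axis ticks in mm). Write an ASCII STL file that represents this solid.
Reading the render: the shape is a wedge (ramp): 17 × 30 mm base, rising to 16 mm along the y=0 edge and sloping linearly to z=0 at y=30 (dimensions read to the nearest mm from the axis ticks). For the STL, each face is triangulated and given an outward normal.

solid part
  facet normal 0.0000 0.0000 -1.0000
    outer loop
      vertex 17.000 30.000 0.000
      vertex 17.000 0.000 0.000
      vertex 0.000 0.000 0.000
    endloop
  endfacet
  facet normal 0.0000 0.0000 -1.0000
    outer loop
      vertex 0.000 30.000 0.000
      vertex 17.000 30.000 0.000
      vertex 0.000 0.000 0.000
    endloop
  endfacet
  facet normal 0.0000 -1.0000 0.0000
    outer loop
      vertex 0.000 0.000 0.000
      vertex 17.000 0.000 0.000
      vertex 17.000 0.000 16.000
    endloop
  endfacet
  facet normal 0.0000 -1.0000 0.0000
    outer loop
      vertex 0.000 0.000 0.000
      vertex 17.000 0.000 16.000
      vertex 0.000 0.000 16.000
    endloop
  endfacet
  facet normal 0.0000 0.4706 0.8824
    outer loop
      vertex 0.000 0.000 16.000
      vertex 17.000 0.000 16.000
      vertex 17.000 30.000 0.000
    endloop
  endfacet
  facet normal 0.0000 0.4706 0.8824
    outer loop
      vertex 0.000 0.000 16.000
      vertex 17.000 30.000 0.000
      vertex 0.000 30.000 0.000
    endloop
  endfacet
  facet normal -1.0000 0.0000 0.0000
    outer loop
      vertex 0.000 0.000 16.000
      vertex 0.000 30.000 0.000
      vertex 0.000 0.000 0.000
    endloop
  endfacet
  facet normal 1.0000 0.0000 0.0000
    outer loop
      vertex 17.000 0.000 0.000
      vertex 17.000 30.000 0.000
      vertex 17.000 0.000 16.000
    endloop
  endfacet
endsolid part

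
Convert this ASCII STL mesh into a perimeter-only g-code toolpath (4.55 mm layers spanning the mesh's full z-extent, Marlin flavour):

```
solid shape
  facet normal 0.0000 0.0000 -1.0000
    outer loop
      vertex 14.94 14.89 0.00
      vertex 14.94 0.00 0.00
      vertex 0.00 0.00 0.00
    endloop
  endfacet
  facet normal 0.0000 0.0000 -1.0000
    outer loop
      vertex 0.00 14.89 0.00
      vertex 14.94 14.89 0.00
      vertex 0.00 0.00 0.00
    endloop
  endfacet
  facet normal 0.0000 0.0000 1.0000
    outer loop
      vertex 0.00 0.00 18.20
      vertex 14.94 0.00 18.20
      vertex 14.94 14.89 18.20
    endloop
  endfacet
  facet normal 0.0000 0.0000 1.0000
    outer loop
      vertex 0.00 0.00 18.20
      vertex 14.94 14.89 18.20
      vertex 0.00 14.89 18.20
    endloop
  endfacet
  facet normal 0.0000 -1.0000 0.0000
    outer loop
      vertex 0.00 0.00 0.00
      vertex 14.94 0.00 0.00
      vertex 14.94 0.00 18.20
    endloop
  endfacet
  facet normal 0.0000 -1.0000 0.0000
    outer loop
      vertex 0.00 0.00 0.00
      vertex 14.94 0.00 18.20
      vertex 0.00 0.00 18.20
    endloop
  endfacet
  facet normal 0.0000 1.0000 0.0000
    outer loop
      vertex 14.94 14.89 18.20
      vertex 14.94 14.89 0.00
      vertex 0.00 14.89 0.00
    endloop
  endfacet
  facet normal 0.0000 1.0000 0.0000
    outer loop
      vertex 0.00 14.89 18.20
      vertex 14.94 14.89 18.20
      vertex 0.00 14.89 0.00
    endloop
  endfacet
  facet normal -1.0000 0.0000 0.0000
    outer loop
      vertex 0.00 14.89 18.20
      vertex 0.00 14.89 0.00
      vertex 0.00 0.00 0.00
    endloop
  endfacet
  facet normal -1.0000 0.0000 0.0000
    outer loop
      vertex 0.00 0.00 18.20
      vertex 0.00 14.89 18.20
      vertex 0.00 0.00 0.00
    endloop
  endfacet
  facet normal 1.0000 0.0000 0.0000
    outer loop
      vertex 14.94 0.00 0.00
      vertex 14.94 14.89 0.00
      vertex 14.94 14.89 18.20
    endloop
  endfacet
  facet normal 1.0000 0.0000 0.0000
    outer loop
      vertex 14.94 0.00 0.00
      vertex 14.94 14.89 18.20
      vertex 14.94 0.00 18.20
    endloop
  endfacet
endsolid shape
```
; perimeter-only toolpath
G21 ; units = mm
G90 ; absolute positioning
G28 ; home
; layer 1
G0 Z4.55
G0 X0.00 Y0.00
G1 X14.94 Y0.00
G1 X14.94 Y14.89
G1 X0.00 Y14.89
G1 X0.00 Y0.00
; layer 2
G0 Z9.10
G0 X0.00 Y0.00
G1 X14.94 Y0.00
G1 X14.94 Y14.89
G1 X0.00 Y14.89
G1 X0.00 Y0.00
; layer 3
G0 Z13.65
G0 X0.00 Y0.00
G1 X14.94 Y0.00
G1 X14.94 Y14.89
G1 X0.00 Y14.89
G1 X0.00 Y0.00
; layer 4
G0 Z18.20
G0 X0.00 Y0.00
G1 X14.94 Y0.00
G1 X14.94 Y14.89
G1 X0.00 Y14.89
G1 X0.00 Y0.00
M2 ; end

The solid is a rectangular box, roughly 14.9 × 14.9 mm footprint and 18.2 mm tall. Slicing at Δz = 4.55 mm — 4 equal slices spanning the solid's height, so layer i sits at z = i·h/4 — gives 4 non-empty perimeters. Each is a 4-segment closed polygon; G0 lifts to the layer z and rapids to the start vertex, then G1 traces the edges.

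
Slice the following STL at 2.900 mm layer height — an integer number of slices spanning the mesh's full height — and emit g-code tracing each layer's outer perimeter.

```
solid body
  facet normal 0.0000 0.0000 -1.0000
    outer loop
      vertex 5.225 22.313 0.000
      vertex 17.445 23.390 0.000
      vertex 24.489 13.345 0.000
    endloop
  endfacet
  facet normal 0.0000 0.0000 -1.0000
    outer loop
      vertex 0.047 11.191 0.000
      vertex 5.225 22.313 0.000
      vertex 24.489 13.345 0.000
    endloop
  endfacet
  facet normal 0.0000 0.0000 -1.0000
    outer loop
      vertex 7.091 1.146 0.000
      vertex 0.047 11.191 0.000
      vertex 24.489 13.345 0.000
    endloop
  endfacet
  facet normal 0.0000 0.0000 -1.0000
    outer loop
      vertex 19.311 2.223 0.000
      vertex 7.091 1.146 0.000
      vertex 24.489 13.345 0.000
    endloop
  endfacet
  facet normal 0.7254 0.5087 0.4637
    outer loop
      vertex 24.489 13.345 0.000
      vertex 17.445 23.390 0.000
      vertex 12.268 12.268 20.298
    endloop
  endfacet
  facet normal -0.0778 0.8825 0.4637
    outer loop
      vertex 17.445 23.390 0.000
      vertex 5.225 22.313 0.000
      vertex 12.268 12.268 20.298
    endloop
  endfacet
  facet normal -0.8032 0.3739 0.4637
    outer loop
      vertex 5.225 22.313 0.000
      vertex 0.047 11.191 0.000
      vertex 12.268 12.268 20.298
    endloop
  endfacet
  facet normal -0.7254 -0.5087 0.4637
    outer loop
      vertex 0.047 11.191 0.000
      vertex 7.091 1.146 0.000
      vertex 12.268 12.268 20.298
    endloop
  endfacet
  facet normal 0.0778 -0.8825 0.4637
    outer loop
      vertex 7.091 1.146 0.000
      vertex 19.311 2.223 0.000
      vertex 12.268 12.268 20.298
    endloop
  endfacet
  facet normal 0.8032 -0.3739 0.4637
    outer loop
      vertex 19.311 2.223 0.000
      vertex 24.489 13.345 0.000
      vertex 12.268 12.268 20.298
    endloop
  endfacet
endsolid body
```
; perimeter-only toolpath
G21 ; units = mm
G90 ; absolute positioning
G28 ; home
; layer 1
G0 Z2.900
G0 X22.743 Y13.191
G1 X16.705 Y21.801
G1 X6.231 Y20.878
G1 X1.793 Y11.345
G1 X7.831 Y2.735
G1 X18.305 Y3.658
G1 X22.743 Y13.191
; layer 2
G0 Z5.799
G0 X20.997 Y13.037
G1 X15.966 Y20.212
G1 X7.237 Y19.443
G1 X3.539 Y11.499
G1 X8.570 Y4.324
G1 X17.299 Y5.093
G1 X20.997 Y13.037
; layer 3
G0 Z8.699
G0 X19.251 Y12.883
G1 X15.226 Y18.623
G1 X8.243 Y18.008
G1 X5.285 Y11.653
G1 X9.310 Y5.913
G1 X16.293 Y6.528
G1 X19.251 Y12.883
; layer 4
G0 Z11.599
G0 X17.506 Y12.730
G1 X14.487 Y17.035
G1 X9.250 Y16.573
G1 X7.030 Y11.806
G1 X10.049 Y7.501
G1 X15.286 Y7.963
G1 X17.506 Y12.730
; layer 5
G0 Z14.499
G0 X15.760 Y12.576
G1 X13.747 Y15.446
G1 X10.256 Y15.138
G1 X8.776 Y11.960
G1 X10.789 Y9.090
G1 X14.280 Y9.398
G1 X15.760 Y12.576
; layer 6
G0 Z17.398
G0 X14.014 Y12.422
G1 X13.008 Y13.857
G1 X11.262 Y13.703
G1 X10.522 Y12.114
G1 X11.528 Y10.679
G1 X13.274 Y10.833
G1 X14.014 Y12.422
M2 ; end

The solid is a regular 6-sided pyramid, base circumscribed radius ≈ 12.3 mm, apex at z ≈ 20.3 mm. Slicing at Δz = 2.900 mm — 7 equal slices spanning the solid's height, so layer i sits at z = i·h/7 — gives 6 non-empty perimeters. Each is a 6-segment closed polygon; G0 lifts to the layer z and rapids to the start vertex, then G1 traces the edges. The cross-section shrinks linearly with z (the slice at the apex is degenerate and omitted).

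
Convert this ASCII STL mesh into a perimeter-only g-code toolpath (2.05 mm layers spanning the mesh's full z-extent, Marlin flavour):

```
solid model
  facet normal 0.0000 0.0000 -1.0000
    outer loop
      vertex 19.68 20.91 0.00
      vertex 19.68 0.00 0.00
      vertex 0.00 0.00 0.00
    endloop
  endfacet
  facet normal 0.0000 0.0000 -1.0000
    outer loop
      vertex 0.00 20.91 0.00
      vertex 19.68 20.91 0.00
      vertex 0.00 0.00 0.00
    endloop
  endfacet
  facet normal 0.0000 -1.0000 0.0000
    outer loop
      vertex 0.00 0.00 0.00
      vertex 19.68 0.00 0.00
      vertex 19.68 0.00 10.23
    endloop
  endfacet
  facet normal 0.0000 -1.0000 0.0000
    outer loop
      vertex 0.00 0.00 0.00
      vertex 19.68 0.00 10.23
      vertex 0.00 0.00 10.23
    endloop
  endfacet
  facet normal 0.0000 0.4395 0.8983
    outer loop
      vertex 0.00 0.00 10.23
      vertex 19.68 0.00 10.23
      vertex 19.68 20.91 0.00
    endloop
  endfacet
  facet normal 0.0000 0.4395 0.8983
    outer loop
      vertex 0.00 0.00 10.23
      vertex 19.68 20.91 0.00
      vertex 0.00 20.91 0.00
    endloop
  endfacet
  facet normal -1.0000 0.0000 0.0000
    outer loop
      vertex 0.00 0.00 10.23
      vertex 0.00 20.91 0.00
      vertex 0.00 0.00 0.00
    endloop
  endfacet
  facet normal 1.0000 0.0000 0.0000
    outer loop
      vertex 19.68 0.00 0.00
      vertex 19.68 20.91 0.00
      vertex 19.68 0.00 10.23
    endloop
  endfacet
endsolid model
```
; perimeter-only toolpath
G21 ; units = mm
G90 ; absolute positioning
G28 ; home
; layer 1
G0 Z2.05
G0 X0.00 Y0.00
G1 X19.68 Y0.00
G1 X19.68 Y16.73
G1 X0.00 Y16.73
G1 X0.00 Y0.00
; layer 2
G0 Z4.09
G0 X0.00 Y0.00
G1 X19.68 Y0.00
G1 X19.68 Y12.55
G1 X0.00 Y12.55
G1 X0.00 Y0.00
; layer 3
G0 Z6.14
G0 X0.00 Y0.00
G1 X19.68 Y0.00
G1 X19.68 Y8.36
G1 X0.00 Y8.36
G1 X0.00 Y0.00
; layer 4
G0 Z8.18
G0 X0.00 Y0.00
G1 X19.68 Y0.00
G1 X19.68 Y4.18
G1 X0.00 Y4.18
G1 X0.00 Y0.00
M2 ; end

The solid is a wedge (ramp): 19.7 × 20.9 mm base, rising to 10.2 mm along the y=0 edge and sloping linearly to z=0 at y=20.9. Slicing at Δz = 2.05 mm — 5 equal slices spanning the solid's height, so layer i sits at z = i·h/5 — gives 4 non-empty perimeters. Each is a 4-segment closed polygon; G0 lifts to the layer z and rapids to the start vertex, then G1 traces the edges. The cross-section shrinks linearly with z (the slice at the apex is degenerate and omitted).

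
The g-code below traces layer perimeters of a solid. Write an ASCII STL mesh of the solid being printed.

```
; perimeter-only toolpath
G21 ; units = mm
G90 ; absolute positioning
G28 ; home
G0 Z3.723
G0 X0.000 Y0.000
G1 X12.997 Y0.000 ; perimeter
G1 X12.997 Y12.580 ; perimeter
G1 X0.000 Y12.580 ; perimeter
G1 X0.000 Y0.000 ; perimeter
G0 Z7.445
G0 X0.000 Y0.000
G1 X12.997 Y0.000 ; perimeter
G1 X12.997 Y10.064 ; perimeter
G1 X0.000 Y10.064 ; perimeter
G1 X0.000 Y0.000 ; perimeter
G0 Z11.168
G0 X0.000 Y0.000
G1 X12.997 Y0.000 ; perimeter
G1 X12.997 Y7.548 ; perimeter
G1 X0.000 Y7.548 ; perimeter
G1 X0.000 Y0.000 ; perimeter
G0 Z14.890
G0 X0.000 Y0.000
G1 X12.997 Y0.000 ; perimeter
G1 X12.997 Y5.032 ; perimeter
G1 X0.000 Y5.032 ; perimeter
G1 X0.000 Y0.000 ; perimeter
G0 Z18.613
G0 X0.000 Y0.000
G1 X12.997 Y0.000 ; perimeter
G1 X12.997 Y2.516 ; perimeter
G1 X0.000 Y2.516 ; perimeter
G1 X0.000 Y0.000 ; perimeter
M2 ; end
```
solid part
  facet normal 0.0000 0.0000 -1.0000
    outer loop
      vertex 12.997 15.096 0.000
      vertex 12.997 0.000 0.000
      vertex 0.000 0.000 0.000
    endloop
  endfacet
  facet normal 0.0000 0.0000 -1.0000
    outer loop
      vertex 0.000 15.096 0.000
      vertex 12.997 15.096 0.000
      vertex 0.000 0.000 0.000
    endloop
  endfacet
  facet normal 0.0000 -1.0000 0.0000
    outer loop
      vertex 0.000 0.000 0.000
      vertex 12.997 0.000 0.000
      vertex 12.997 0.000 22.335
    endloop
  endfacet
  facet normal 0.0000 -1.0000 0.0000
    outer loop
      vertex 0.000 0.000 0.000
      vertex 12.997 0.000 22.335
      vertex 0.000 0.000 22.335
    endloop
  endfacet
  facet normal 0.0000 0.8285 0.5600
    outer loop
      vertex 0.000 0.000 22.335
      vertex 12.997 0.000 22.335
      vertex 12.997 15.096 0.000
    endloop
  endfacet
  facet normal 0.0000 0.8285 0.5600
    outer loop
      vertex 0.000 0.000 22.335
      vertex 12.997 15.096 0.000
      vertex 0.000 15.096 0.000
    endloop
  endfacet
  facet normal -1.0000 0.0000 0.0000
    outer loop
      vertex 0.000 0.000 22.335
      vertex 0.000 15.096 0.000
      vertex 0.000 0.000 0.000
    endloop
  endfacet
  facet normal 1.0000 0.0000 0.0000
    outer loop
      vertex 12.997 0.000 0.000
      vertex 12.997 15.096 0.000
      vertex 12.997 0.000 22.335
    endloop
  endfacet
endsolid part

The G0 Z moves step by Δz≈3.723 mm. The G1 loops shrink linearly with z, so the solid tapers from its base footprint up to z≈22.3. Closing with a flat bottom cap and the tapered top and triangulating gives 8 facets — a wedge (ramp): 13 × 15.1 mm base, rising to 22.3 mm along the y=0 edge and sloping linearly to z=0 at y=15.1.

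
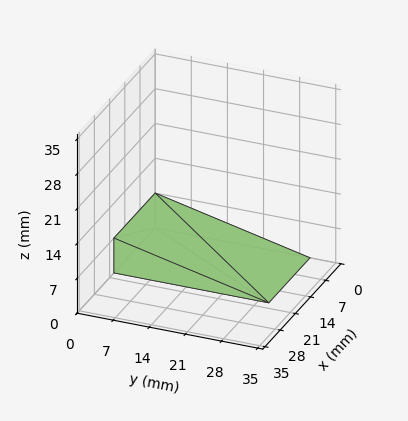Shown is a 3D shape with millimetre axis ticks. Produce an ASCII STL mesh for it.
Reading the render: the shape is a wedge (ramp): 19 × 30 mm base, rising to 7 mm along the y=0 edge and sloping linearly to z=0 at y=30 (dimensions read to the nearest mm from the axis ticks). For the STL, each face is triangulated and given an outward normal.

solid part
  facet normal 0.0000 0.0000 -1.0000
    outer loop
      vertex 19.0 30.0 0.0
      vertex 19.0 0.0 0.0
      vertex 0.0 0.0 0.0
    endloop
  endfacet
  facet normal 0.0000 0.0000 -1.0000
    outer loop
      vertex 0.0 30.0 0.0
      vertex 19.0 30.0 0.0
      vertex 0.0 0.0 0.0
    endloop
  endfacet
  facet normal 0.0000 -1.0000 0.0000
    outer loop
      vertex 0.0 0.0 0.0
      vertex 19.0 0.0 0.0
      vertex 19.0 0.0 7.0
    endloop
  endfacet
  facet normal 0.0000 -1.0000 0.0000
    outer loop
      vertex 0.0 0.0 0.0
      vertex 19.0 0.0 7.0
      vertex 0.0 0.0 7.0
    endloop
  endfacet
  facet normal 0.0000 0.2272 0.9738
    outer loop
      vertex 0.0 0.0 7.0
      vertex 19.0 0.0 7.0
      vertex 19.0 30.0 0.0
    endloop
  endfacet
  facet normal 0.0000 0.2272 0.9738
    outer loop
      vertex 0.0 0.0 7.0
      vertex 19.0 30.0 0.0
      vertex 0.0 30.0 0.0
    endloop
  endfacet
  facet normal -1.0000 0.0000 0.0000
    outer loop
      vertex 0.0 0.0 7.0
      vertex 0.0 30.0 0.0
      vertex 0.0 0.0 0.0
    endloop
  endfacet
  facet normal 1.0000 0.0000 0.0000
    outer loop
      vertex 19.0 0.0 0.0
      vertex 19.0 30.0 0.0
      vertex 19.0 0.0 7.0
    endloop
  endfacet
endsolid part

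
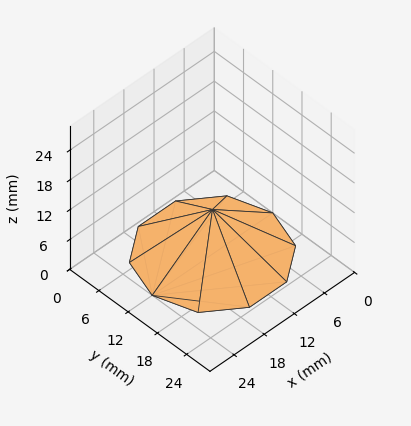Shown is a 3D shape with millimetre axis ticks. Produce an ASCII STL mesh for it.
Reading the render: the shape is a regular 10-sided pyramid, base circumscribed radius ≈ 12 mm, apex at z ≈ 9 mm (dimensions read to the nearest mm from the axis ticks). For the STL, each face is triangulated and given an outward normal.

solid part
  facet normal 0.0000 0.0000 -1.0000
    outer loop
      vertex 15.71 23.41 0.00
      vertex 21.71 19.05 0.00
      vertex 24.00 12.00 0.00
    endloop
  endfacet
  facet normal 0.0000 0.0000 -1.0000
    outer loop
      vertex 8.29 23.41 0.00
      vertex 15.71 23.41 0.00
      vertex 24.00 12.00 0.00
    endloop
  endfacet
  facet normal 0.0000 0.0000 -1.0000
    outer loop
      vertex 2.29 19.05 0.00
      vertex 8.29 23.41 0.00
      vertex 24.00 12.00 0.00
    endloop
  endfacet
  facet normal 0.0000 0.0000 -1.0000
    outer loop
      vertex 0.00 12.00 0.00
      vertex 2.29 19.05 0.00
      vertex 24.00 12.00 0.00
    endloop
  endfacet
  facet normal 0.0000 0.0000 -1.0000
    outer loop
      vertex 2.29 4.95 0.00
      vertex 0.00 12.00 0.00
      vertex 24.00 12.00 0.00
    endloop
  endfacet
  facet normal 0.0000 0.0000 -1.0000
    outer loop
      vertex 8.29 0.59 0.00
      vertex 2.29 4.95 0.00
      vertex 24.00 12.00 0.00
    endloop
  endfacet
  facet normal 0.0000 0.0000 -1.0000
    outer loop
      vertex 15.71 0.59 0.00
      vertex 8.29 0.59 0.00
      vertex 24.00 12.00 0.00
    endloop
  endfacet
  facet normal 0.0000 0.0000 -1.0000
    outer loop
      vertex 21.71 4.95 0.00
      vertex 15.71 0.59 0.00
      vertex 24.00 12.00 0.00
    endloop
  endfacet
  facet normal 0.5889 0.1913 0.7852
    outer loop
      vertex 24.00 12.00 0.00
      vertex 21.71 19.05 0.00
      vertex 12.00 12.00 9.00
    endloop
  endfacet
  facet normal 0.3640 0.5010 0.7852
    outer loop
      vertex 21.71 19.05 0.00
      vertex 15.71 23.41 0.00
      vertex 12.00 12.00 9.00
    endloop
  endfacet
  facet normal 0.0000 0.6193 0.7851
    outer loop
      vertex 15.71 23.41 0.00
      vertex 8.29 23.41 0.00
      vertex 12.00 12.00 9.00
    endloop
  endfacet
  facet normal -0.3640 0.5010 0.7852
    outer loop
      vertex 8.29 23.41 0.00
      vertex 2.29 19.05 0.00
      vertex 12.00 12.00 9.00
    endloop
  endfacet
  facet normal -0.5889 0.1913 0.7852
    outer loop
      vertex 2.29 19.05 0.00
      vertex 0.00 12.00 0.00
      vertex 12.00 12.00 9.00
    endloop
  endfacet
  facet normal -0.5889 -0.1913 0.7852
    outer loop
      vertex 0.00 12.00 0.00
      vertex 2.29 4.95 0.00
      vertex 12.00 12.00 9.00
    endloop
  endfacet
  facet normal -0.3640 -0.5010 0.7852
    outer loop
      vertex 2.29 4.95 0.00
      vertex 8.29 0.59 0.00
      vertex 12.00 12.00 9.00
    endloop
  endfacet
  facet normal 0.0000 -0.6193 0.7851
    outer loop
      vertex 8.29 0.59 0.00
      vertex 15.71 0.59 0.00
      vertex 12.00 12.00 9.00
    endloop
  endfacet
  facet normal 0.3640 -0.5010 0.7852
    outer loop
      vertex 15.71 0.59 0.00
      vertex 21.71 4.95 0.00
      vertex 12.00 12.00 9.00
    endloop
  endfacet
  facet normal 0.5889 -0.1913 0.7852
    outer loop
      vertex 21.71 4.95 0.00
      vertex 24.00 12.00 0.00
      vertex 12.00 12.00 9.00
    endloop
  endfacet
endsolid part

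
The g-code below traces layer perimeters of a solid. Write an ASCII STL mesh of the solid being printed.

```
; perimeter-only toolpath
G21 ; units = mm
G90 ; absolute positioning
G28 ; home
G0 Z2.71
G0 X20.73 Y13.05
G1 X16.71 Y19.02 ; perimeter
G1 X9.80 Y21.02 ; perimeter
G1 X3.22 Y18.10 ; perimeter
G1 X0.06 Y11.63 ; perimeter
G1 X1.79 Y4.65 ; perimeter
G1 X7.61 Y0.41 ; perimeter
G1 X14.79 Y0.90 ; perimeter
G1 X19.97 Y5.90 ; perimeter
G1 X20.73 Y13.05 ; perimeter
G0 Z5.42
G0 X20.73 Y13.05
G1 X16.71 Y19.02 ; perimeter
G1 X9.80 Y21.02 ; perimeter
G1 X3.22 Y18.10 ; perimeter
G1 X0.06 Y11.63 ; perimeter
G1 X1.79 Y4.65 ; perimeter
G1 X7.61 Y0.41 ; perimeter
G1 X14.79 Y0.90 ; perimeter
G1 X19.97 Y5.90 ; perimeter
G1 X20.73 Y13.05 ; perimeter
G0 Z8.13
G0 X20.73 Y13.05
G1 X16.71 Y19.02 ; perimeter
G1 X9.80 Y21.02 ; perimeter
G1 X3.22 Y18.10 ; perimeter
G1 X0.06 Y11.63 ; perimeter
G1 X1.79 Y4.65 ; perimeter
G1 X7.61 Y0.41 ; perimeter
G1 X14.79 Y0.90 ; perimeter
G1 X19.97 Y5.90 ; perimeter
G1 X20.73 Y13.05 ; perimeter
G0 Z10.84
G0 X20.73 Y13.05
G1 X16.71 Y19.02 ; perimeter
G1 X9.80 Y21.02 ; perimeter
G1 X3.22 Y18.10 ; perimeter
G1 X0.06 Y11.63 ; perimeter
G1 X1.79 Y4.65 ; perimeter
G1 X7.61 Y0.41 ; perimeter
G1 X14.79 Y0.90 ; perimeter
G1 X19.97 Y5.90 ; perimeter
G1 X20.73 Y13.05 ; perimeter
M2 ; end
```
solid part
  facet normal 0.0000 0.0000 -1.0000
    outer loop
      vertex 9.80 21.02 0.00
      vertex 16.71 19.02 0.00
      vertex 20.73 13.05 0.00
    endloop
  endfacet
  facet normal 0.0000 0.0000 -1.0000
    outer loop
      vertex 3.22 18.10 0.00
      vertex 9.80 21.02 0.00
      vertex 20.73 13.05 0.00
    endloop
  endfacet
  facet normal 0.0000 0.0000 -1.0000
    outer loop
      vertex 0.06 11.63 0.00
      vertex 3.22 18.10 0.00
      vertex 20.73 13.05 0.00
    endloop
  endfacet
  facet normal 0.0000 0.0000 -1.0000
    outer loop
      vertex 1.79 4.65 0.00
      vertex 0.06 11.63 0.00
      vertex 20.73 13.05 0.00
    endloop
  endfacet
  facet normal 0.0000 0.0000 -1.0000
    outer loop
      vertex 7.61 0.41 0.00
      vertex 1.79 4.65 0.00
      vertex 20.73 13.05 0.00
    endloop
  endfacet
  facet normal 0.0000 0.0000 -1.0000
    outer loop
      vertex 14.79 0.90 0.00
      vertex 7.61 0.41 0.00
      vertex 20.73 13.05 0.00
    endloop
  endfacet
  facet normal 0.0000 0.0000 -1.0000
    outer loop
      vertex 19.97 5.90 0.00
      vertex 14.79 0.90 0.00
      vertex 20.73 13.05 0.00
    endloop
  endfacet
  facet normal 0.0000 0.0000 1.0000
    outer loop
      vertex 20.73 13.05 10.84
      vertex 16.71 19.02 10.84
      vertex 9.80 21.02 10.84
    endloop
  endfacet
  facet normal 0.0000 0.0000 1.0000
    outer loop
      vertex 20.73 13.05 10.84
      vertex 9.80 21.02 10.84
      vertex 3.22 18.10 10.84
    endloop
  endfacet
  facet normal 0.0000 0.0000 1.0000
    outer loop
      vertex 20.73 13.05 10.84
      vertex 3.22 18.10 10.84
      vertex 0.06 11.63 10.84
    endloop
  endfacet
  facet normal 0.0000 0.0000 1.0000
    outer loop
      vertex 20.73 13.05 10.84
      vertex 0.06 11.63 10.84
      vertex 1.79 4.65 10.84
    endloop
  endfacet
  facet normal 0.0000 0.0000 1.0000
    outer loop
      vertex 20.73 13.05 10.84
      vertex 1.79 4.65 10.84
      vertex 7.61 0.41 10.84
    endloop
  endfacet
  facet normal 0.0000 0.0000 1.0000
    outer loop
      vertex 20.73 13.05 10.84
      vertex 7.61 0.41 10.84
      vertex 14.79 0.90 10.84
    endloop
  endfacet
  facet normal 0.0000 0.0000 1.0000
    outer loop
      vertex 20.73 13.05 10.84
      vertex 14.79 0.90 10.84
      vertex 19.97 5.90 10.84
    endloop
  endfacet
  facet normal 0.8295 0.5585 0.0000
    outer loop
      vertex 20.73 13.05 0.00
      vertex 16.71 19.02 0.00
      vertex 16.71 19.02 10.84
    endloop
  endfacet
  facet normal 0.8295 0.5585 0.0000
    outer loop
      vertex 20.73 13.05 0.00
      vertex 16.71 19.02 10.84
      vertex 20.73 13.05 10.84
    endloop
  endfacet
  facet normal 0.2780 0.9606 0.0000
    outer loop
      vertex 16.71 19.02 0.00
      vertex 9.80 21.02 0.00
      vertex 9.80 21.02 10.84
    endloop
  endfacet
  facet normal 0.2780 0.9606 0.0000
    outer loop
      vertex 16.71 19.02 0.00
      vertex 9.80 21.02 10.84
      vertex 16.71 19.02 10.84
    endloop
  endfacet
  facet normal -0.4056 0.9140 0.0000
    outer loop
      vertex 9.80 21.02 0.00
      vertex 3.22 18.10 0.00
      vertex 3.22 18.10 10.84
    endloop
  endfacet
  facet normal -0.4056 0.9140 0.0000
    outer loop
      vertex 9.80 21.02 0.00
      vertex 3.22 18.10 10.84
      vertex 9.80 21.02 10.84
    endloop
  endfacet
  facet normal -0.8986 0.4389 0.0000
    outer loop
      vertex 3.22 18.10 0.00
      vertex 0.06 11.63 0.00
      vertex 0.06 11.63 10.84
    endloop
  endfacet
  facet normal -0.8986 0.4389 0.0000
    outer loop
      vertex 3.22 18.10 0.00
      vertex 0.06 11.63 10.84
      vertex 3.22 18.10 10.84
    endloop
  endfacet
  facet normal -0.9706 -0.2406 0.0000
    outer loop
      vertex 0.06 11.63 0.00
      vertex 1.79 4.65 0.00
      vertex 1.79 4.65 10.84
    endloop
  endfacet
  facet normal -0.9706 -0.2406 0.0000
    outer loop
      vertex 0.06 11.63 0.00
      vertex 1.79 4.65 10.84
      vertex 0.06 11.63 10.84
    endloop
  endfacet
  facet normal -0.5888 -0.8083 0.0000
    outer loop
      vertex 1.79 4.65 0.00
      vertex 7.61 0.41 0.00
      vertex 7.61 0.41 10.84
    endloop
  endfacet
  facet normal -0.5888 -0.8083 0.0000
    outer loop
      vertex 1.79 4.65 0.00
      vertex 7.61 0.41 10.84
      vertex 1.79 4.65 10.84
    endloop
  endfacet
  facet normal 0.0681 -0.9977 0.0000
    outer loop
      vertex 7.61 0.41 0.00
      vertex 14.79 0.90 0.00
      vertex 14.79 0.90 10.84
    endloop
  endfacet
  facet normal 0.0681 -0.9977 0.0000
    outer loop
      vertex 7.61 0.41 0.00
      vertex 14.79 0.90 10.84
      vertex 7.61 0.41 10.84
    endloop
  endfacet
  facet normal 0.6945 -0.7195 0.0000
    outer loop
      vertex 14.79 0.90 0.00
      vertex 19.97 5.90 0.00
      vertex 19.97 5.90 10.84
    endloop
  endfacet
  facet normal 0.6945 -0.7195 0.0000
    outer loop
      vertex 14.79 0.90 0.00
      vertex 19.97 5.90 10.84
      vertex 14.79 0.90 10.84
    endloop
  endfacet
  facet normal 0.9944 -0.1057 0.0000
    outer loop
      vertex 19.97 5.90 0.00
      vertex 20.73 13.05 0.00
      vertex 20.73 13.05 10.84
    endloop
  endfacet
  facet normal 0.9944 -0.1057 0.0000
    outer loop
      vertex 19.97 5.90 0.00
      vertex 20.73 13.05 10.84
      vertex 19.97 5.90 10.84
    endloop
  endfacet
endsolid part

The G0 Z moves step by Δz≈2.71 mm. Every layer's G1 loop is the same polygon, so the solid is a straight extrusion of it from z=0 to z≈10.8. Closing with flat bottom and top caps and triangulating gives 32 facets — a regular 9-sided prism (a cylinder approximated with 9 flat sides), circumscribed radius ≈ 10.5 mm, height ≈ 10.8 mm.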